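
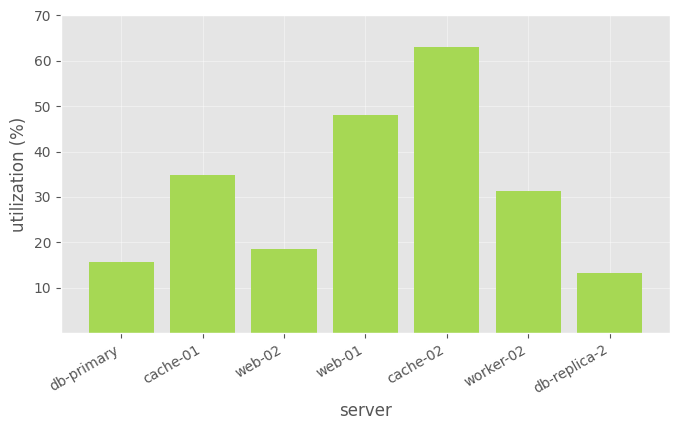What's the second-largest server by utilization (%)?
Top 3: cache-02 ≈ 60, web-01 ≈ 50, cache-01 ≈ 30.

web-01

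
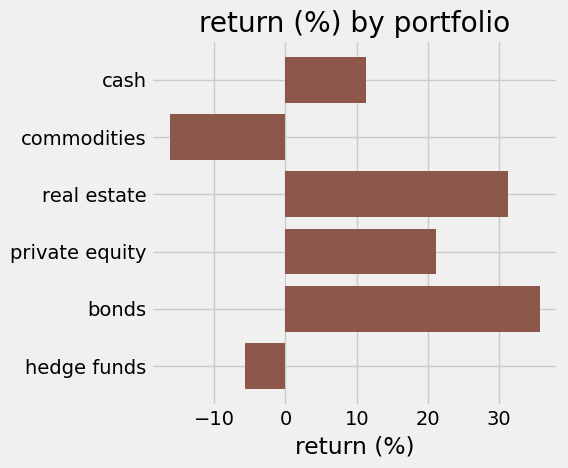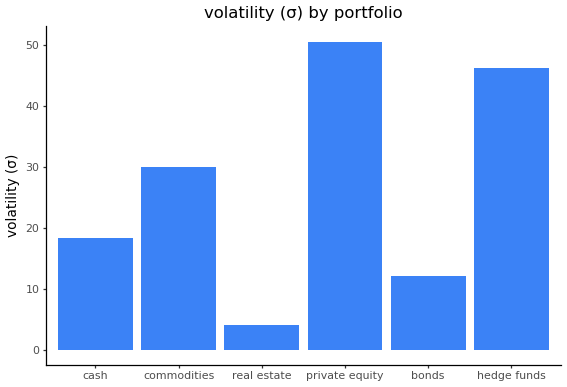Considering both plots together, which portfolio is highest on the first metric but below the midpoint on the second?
Chart 2 median volatility (σ) ≈ 25; below-median portfolios: cash, real estate, bonds. Among those, bonds has the highest return (%) (≈ 35).

bonds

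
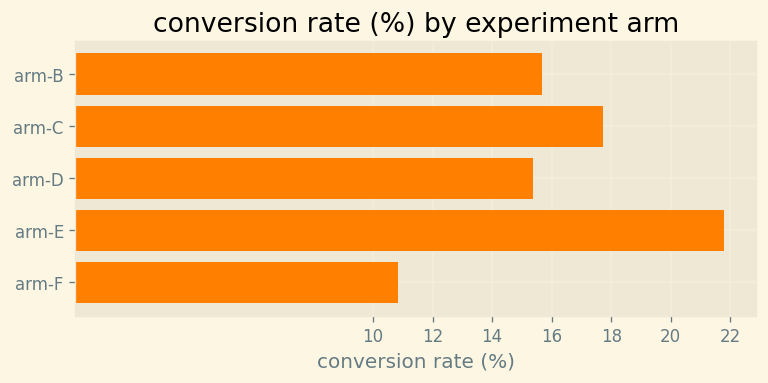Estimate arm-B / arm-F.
arm-B ≈ 16, arm-F ≈ 10; 16/10 ≈ 1.6.

≈ 1.6×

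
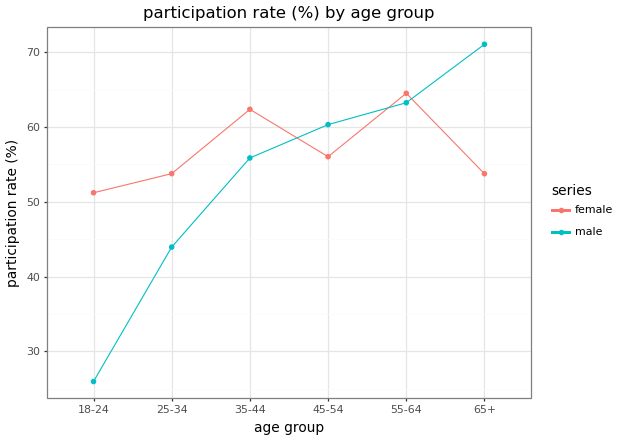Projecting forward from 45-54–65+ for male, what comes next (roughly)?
Last three: 60, 65, 70 → slope ≈ 5/step → next ≈ 75.

≈ 75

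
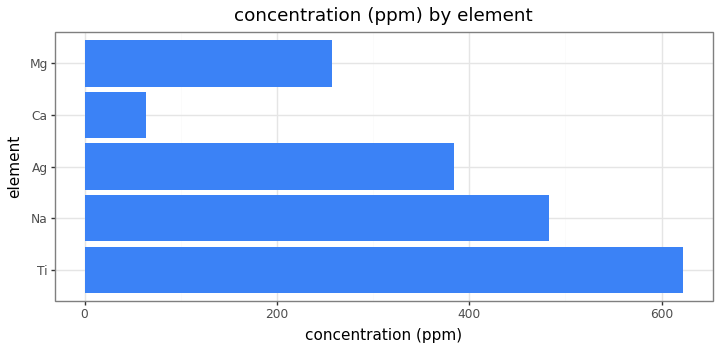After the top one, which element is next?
Top 3: Ti ≈ 600, Na ≈ 500, Ag ≈ 400.

Na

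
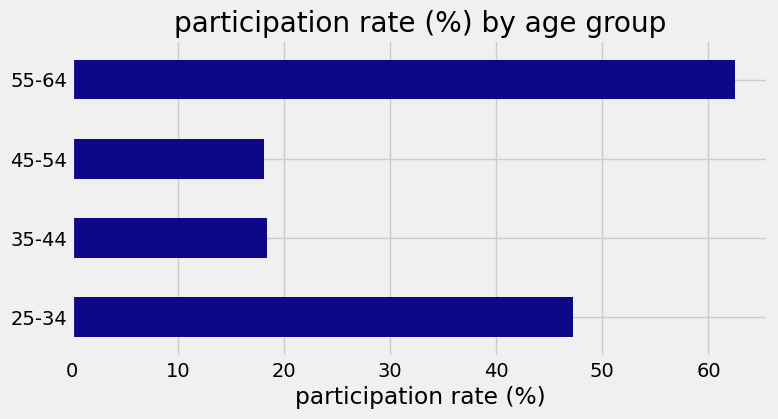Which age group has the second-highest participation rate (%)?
Top 3: 55-64 ≈ 60, 25-34 ≈ 50, 35-44 ≈ 20.

25-34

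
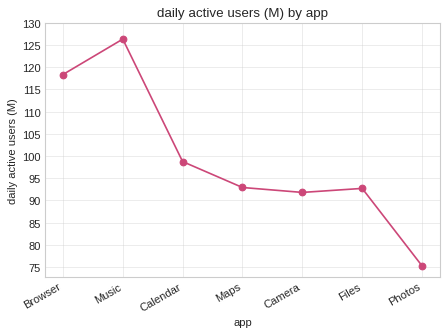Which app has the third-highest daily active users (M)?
Top 4: Music ≈ 125, Browser ≈ 120, Calendar ≈ 100, Maps ≈ 95.

Calendar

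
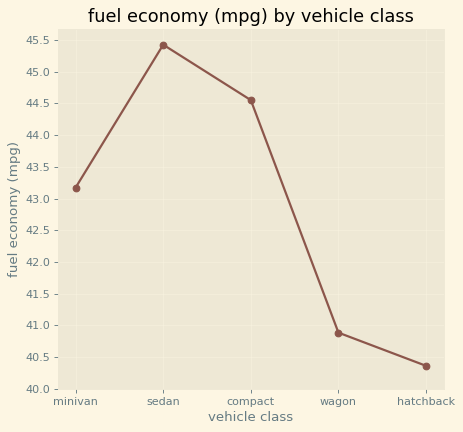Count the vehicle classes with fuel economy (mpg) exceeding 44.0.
Above 44.0: sedan, compact.

2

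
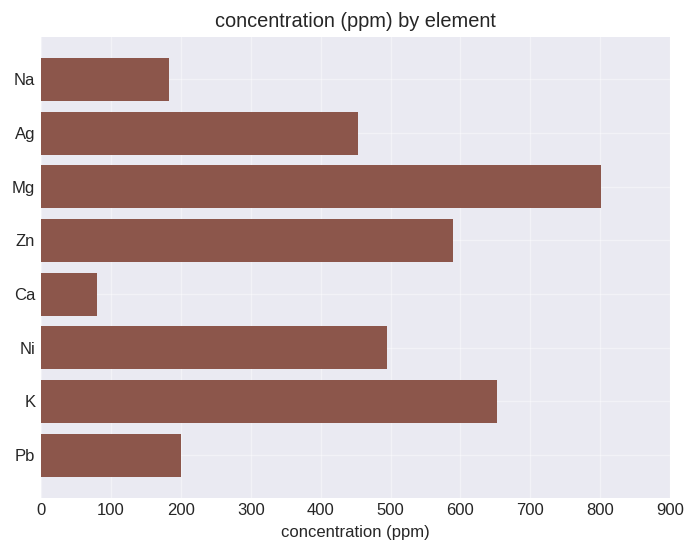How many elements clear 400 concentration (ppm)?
Above 400: Ag, Mg, Zn, Ni, K.

5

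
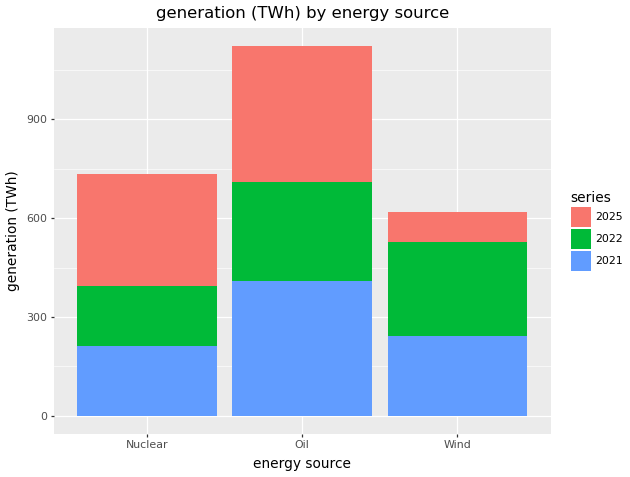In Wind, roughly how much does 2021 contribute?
≈ 200

2021 top ≈ 200, bottom ≈ 0; segment ≈ 200.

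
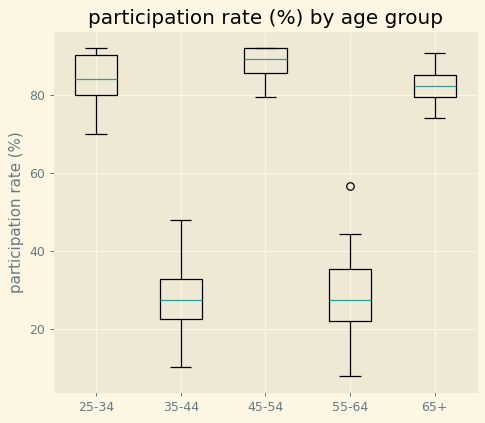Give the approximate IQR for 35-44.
Q3 ≈ 30, Q1 ≈ 20; IQR ≈ 10.

≈ 10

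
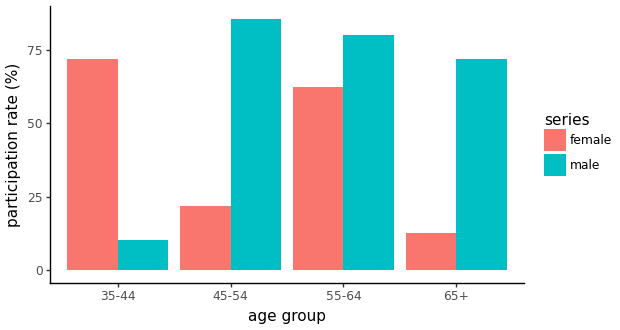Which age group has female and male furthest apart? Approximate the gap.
45-54, ≈ 70 %

45-54: female ≈ 20, male ≈ 90 → gap ≈ 70. Next-largest (35-44) is only ≈ 60.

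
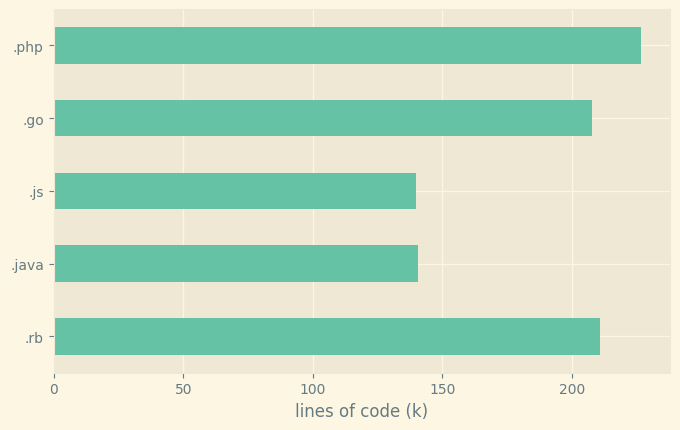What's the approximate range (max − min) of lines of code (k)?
≈ 80

Max .php ≈ 220, min .js ≈ 140; range ≈ 80.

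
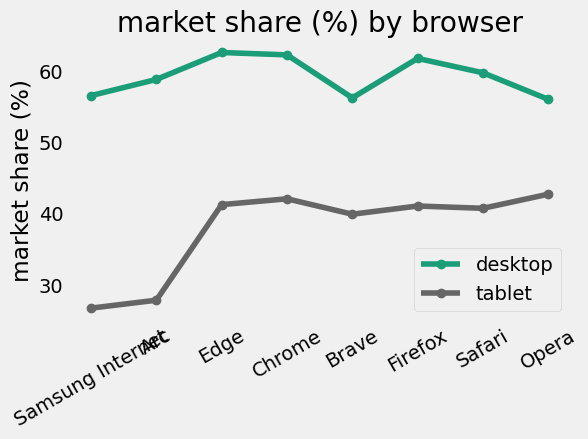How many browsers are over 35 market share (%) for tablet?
6

Above 35: Edge, Chrome, Brave, Firefox, Safari, Opera.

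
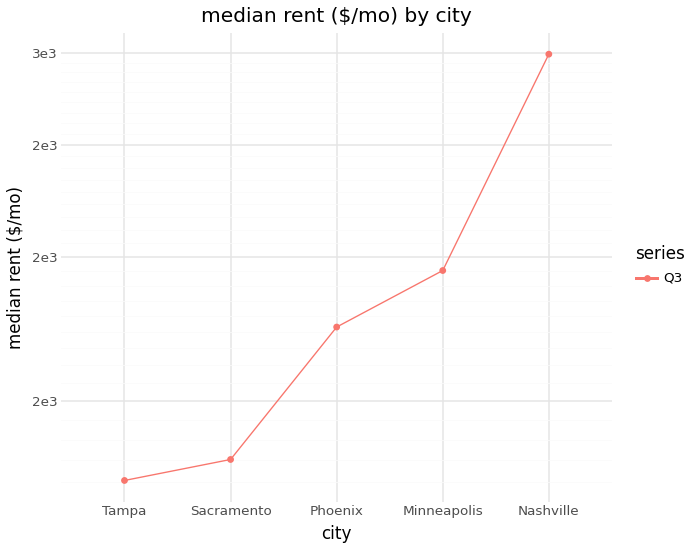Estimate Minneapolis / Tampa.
≈ 1.67×

Minneapolis ≈ 2000, Tampa ≈ 1200; 2000/1200 ≈ 1.67.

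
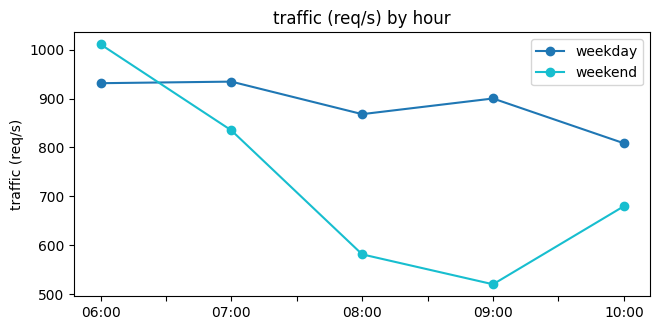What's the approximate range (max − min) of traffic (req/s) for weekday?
Max 07:00 ≈ 950, min 10:00 ≈ 800; range ≈ 150.

≈ 150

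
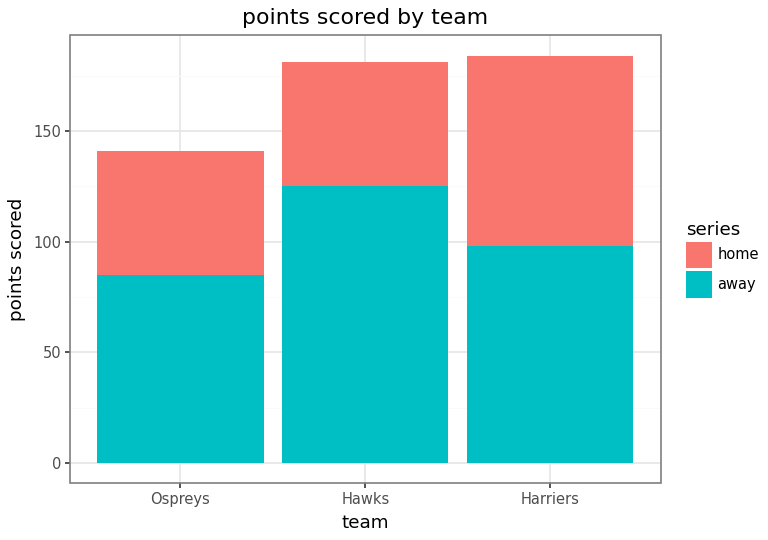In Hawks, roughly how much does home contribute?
home top ≈ 180, bottom ≈ 120; segment ≈ 60.

≈ 60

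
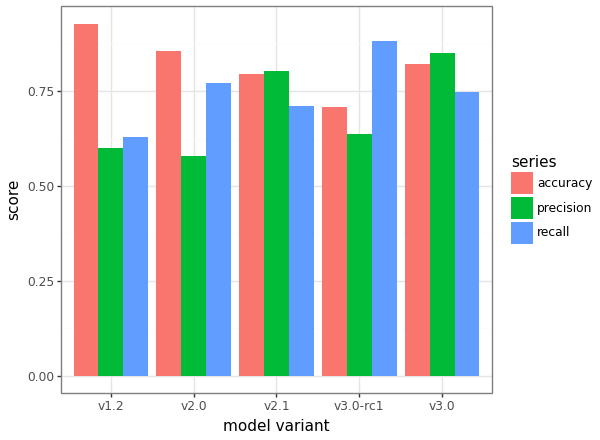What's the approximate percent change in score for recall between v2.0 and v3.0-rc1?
v2.0 ≈ 0.8, v3.0-rc1 ≈ 0.9; (0.9 − 0.8) / 0.8 ≈ +12.5%.

≈ +12.5%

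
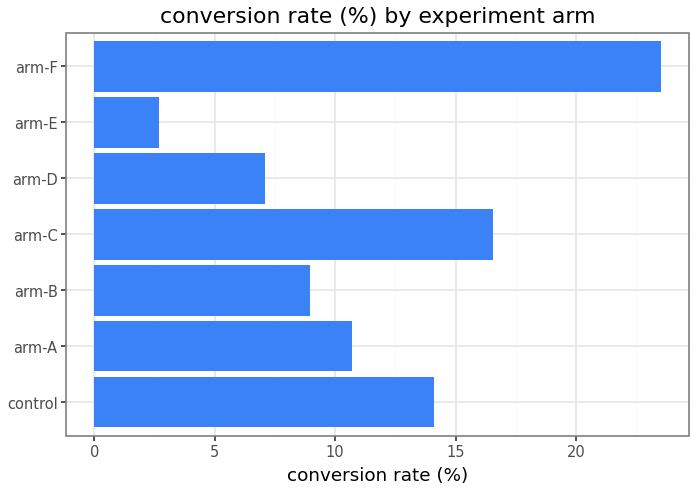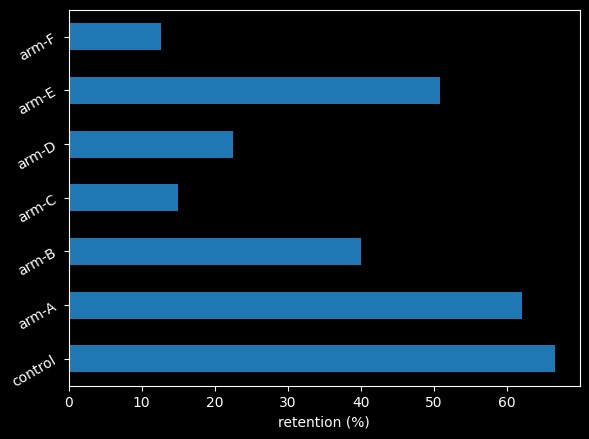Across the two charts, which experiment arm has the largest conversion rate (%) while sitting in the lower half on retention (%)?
Chart 2 median retention (%) ≈ 40; below-median experiment arms: arm-C, arm-D, arm-F. Among those, arm-F has the highest conversion rate (%) (≈ 25).

arm-F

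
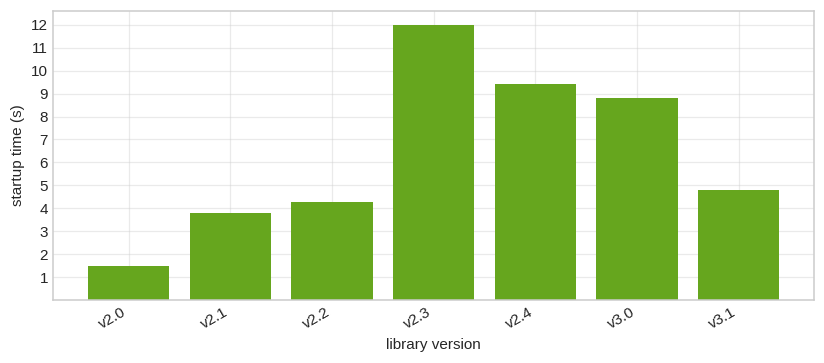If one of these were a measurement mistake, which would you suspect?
v2.3 ≈ 12; the rest sit between ≈ 1 and ≈ 9.

v2.3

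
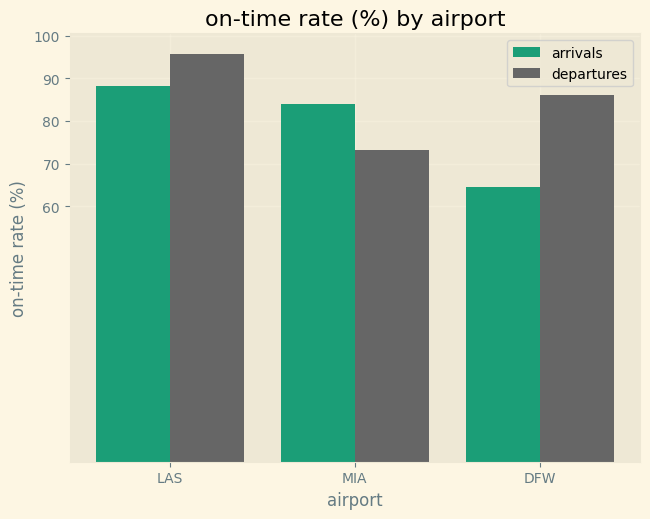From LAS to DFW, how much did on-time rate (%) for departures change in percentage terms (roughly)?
≈ -10%

LAS ≈ 100, DFW ≈ 90; (90 − 100) / 100 ≈ -10%.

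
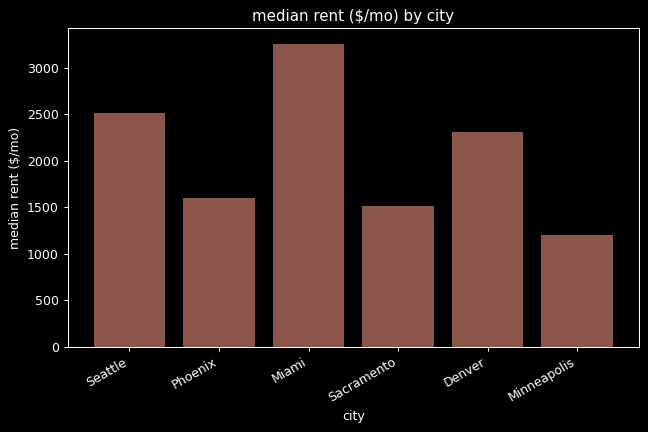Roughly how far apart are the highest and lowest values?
≈ 2500

Max Miami ≈ 3500, min Minneapolis ≈ 1000; range ≈ 2500.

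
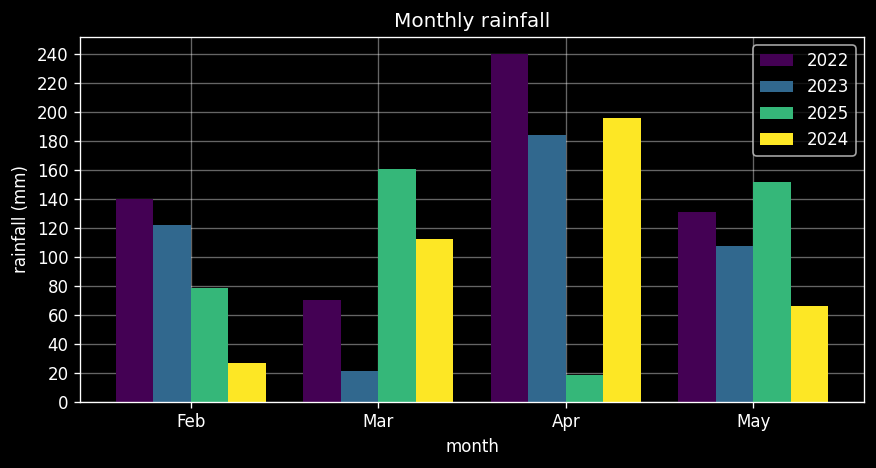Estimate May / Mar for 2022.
≈ 1.75×

May ≈ 140, Mar ≈ 80; 140/80 ≈ 1.75.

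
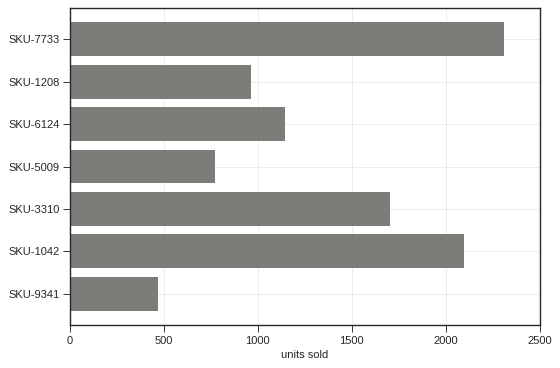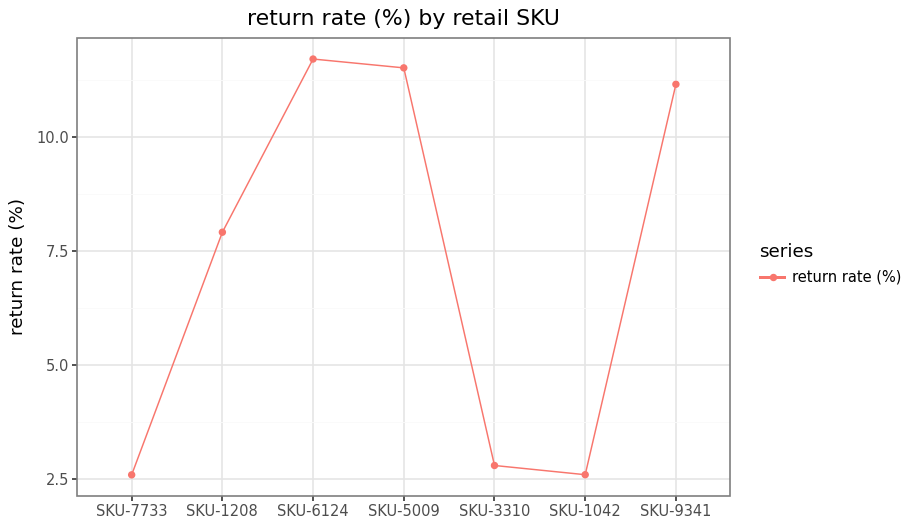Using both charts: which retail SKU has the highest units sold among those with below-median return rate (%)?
SKU-7733

Chart 2 median return rate (%) ≈ 8; below-median retail SKUs: SKU-7733, SKU-3310, SKU-1042. Among those, SKU-7733 has the highest units sold (≈ 2500).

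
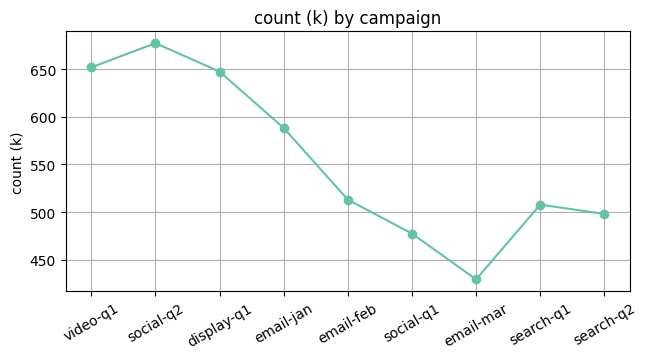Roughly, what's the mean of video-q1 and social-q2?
≈ 662

(650 + 675) / 2 ≈ 662.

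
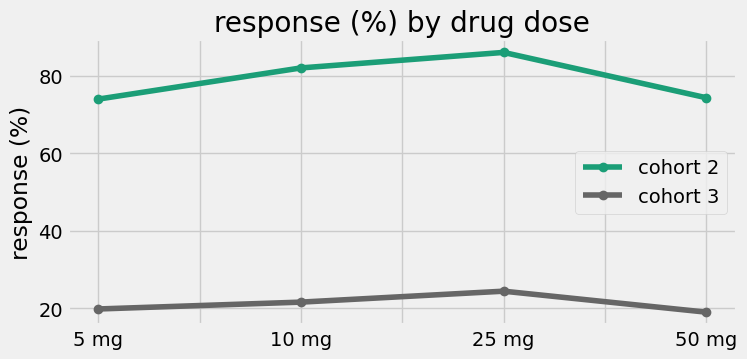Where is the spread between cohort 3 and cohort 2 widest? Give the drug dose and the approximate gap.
25 mg: cohort 3 ≈ 20, cohort 2 ≈ 90 → gap ≈ 70. Next-largest (10 mg) is only ≈ 60.

25 mg, ≈ 70 %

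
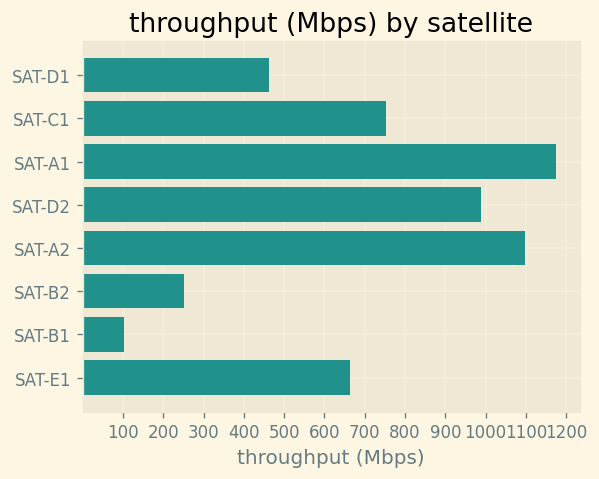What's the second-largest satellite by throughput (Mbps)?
SAT-A2

Top 3: SAT-A1 ≈ 1200, SAT-A2 ≈ 1100, SAT-D2 ≈ 1000.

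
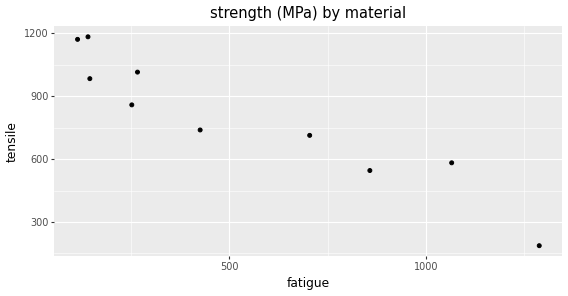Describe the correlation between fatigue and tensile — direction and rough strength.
Points are negatively correlated; strong (|r| ≈ 0.9).

negative, strong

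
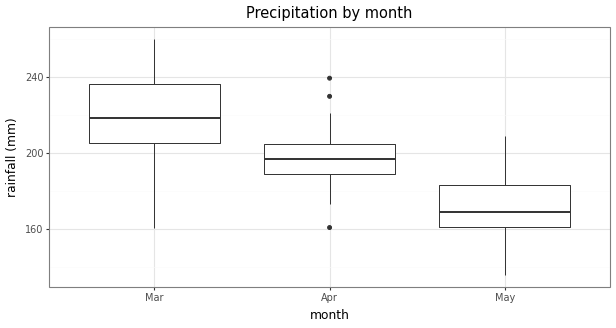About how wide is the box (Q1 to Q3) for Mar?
Q3 ≈ 235, Q1 ≈ 205; IQR ≈ 30.

≈ 30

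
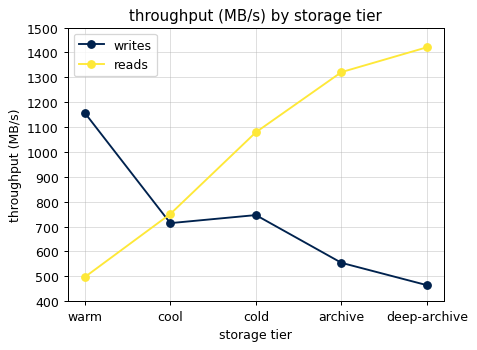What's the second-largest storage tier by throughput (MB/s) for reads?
archive

Top 3 for reads: deep-archive ≈ 1400, archive ≈ 1300, cold ≈ 1100.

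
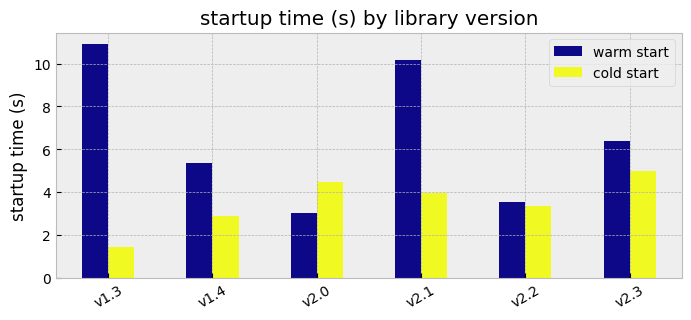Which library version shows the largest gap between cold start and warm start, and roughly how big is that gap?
v1.3: cold start ≈ 1, warm start ≈ 11 → gap ≈ 10. Next-largest (v2.1) is only ≈ 6.

v1.3, ≈ 10 s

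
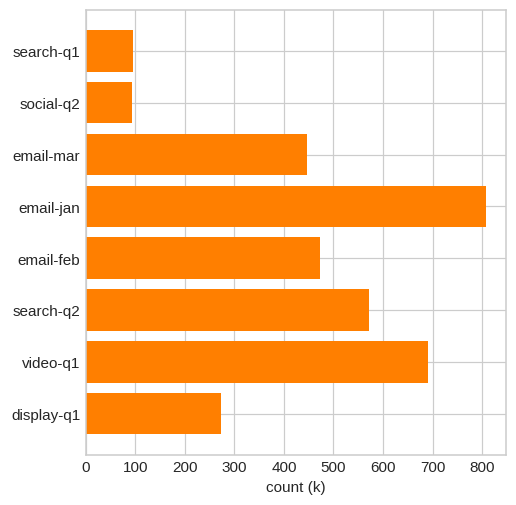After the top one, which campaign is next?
video-q1

Top 3: email-jan ≈ 800, video-q1 ≈ 700, search-q2 ≈ 600.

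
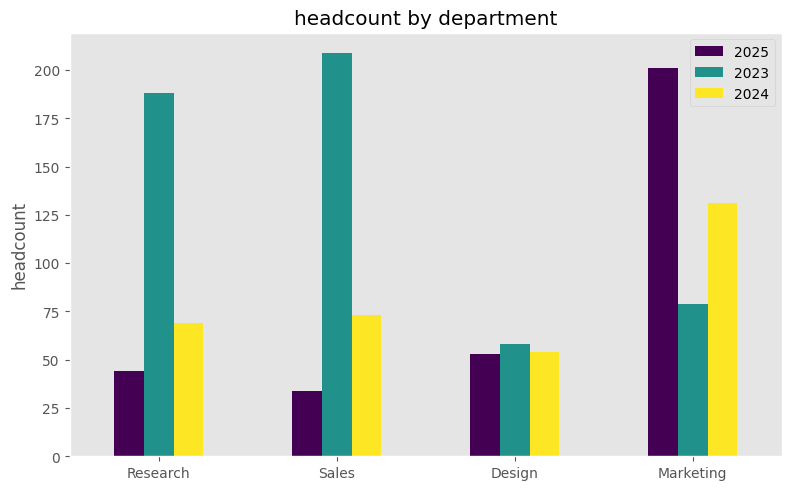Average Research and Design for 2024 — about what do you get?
(60 + 60) / 2 ≈ 60.

≈ 60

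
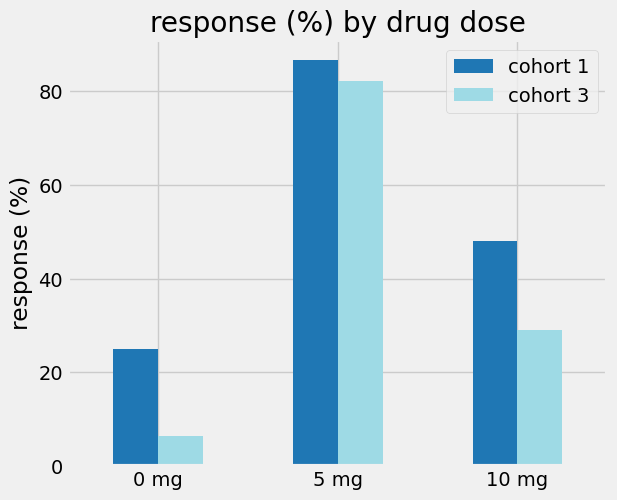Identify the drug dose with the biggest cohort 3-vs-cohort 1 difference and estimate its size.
10 mg: cohort 3 ≈ 30, cohort 1 ≈ 50 → gap ≈ 20. Next-largest (0 mg) is only ≈ 10.

10 mg, ≈ 20 %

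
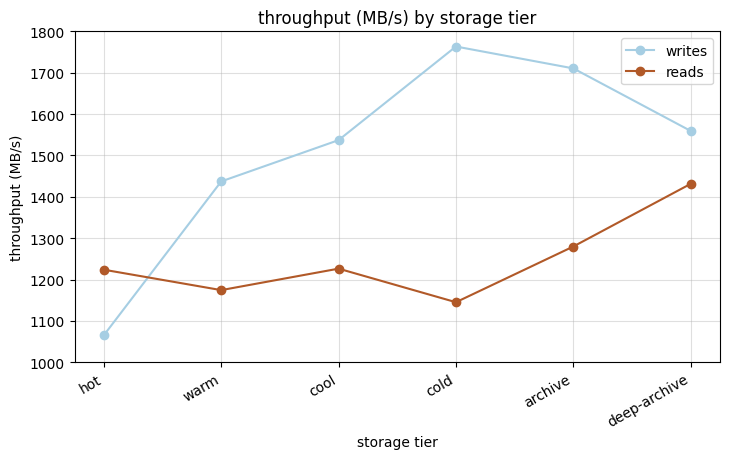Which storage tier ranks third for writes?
deep-archive

Top 4 for writes: cold ≈ 1800, archive ≈ 1700, deep-archive ≈ 1600, cool ≈ 1500.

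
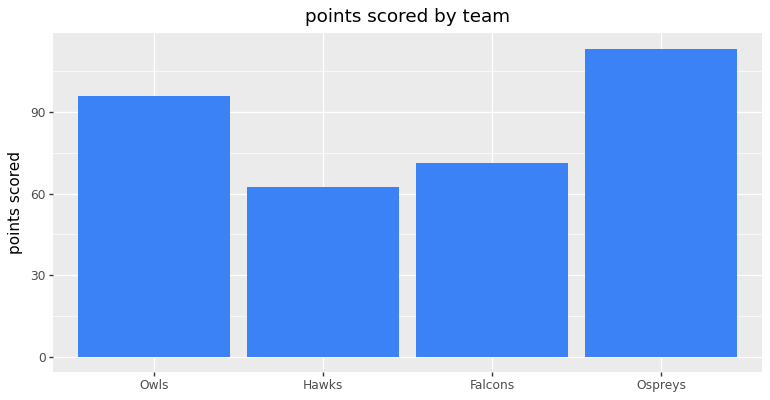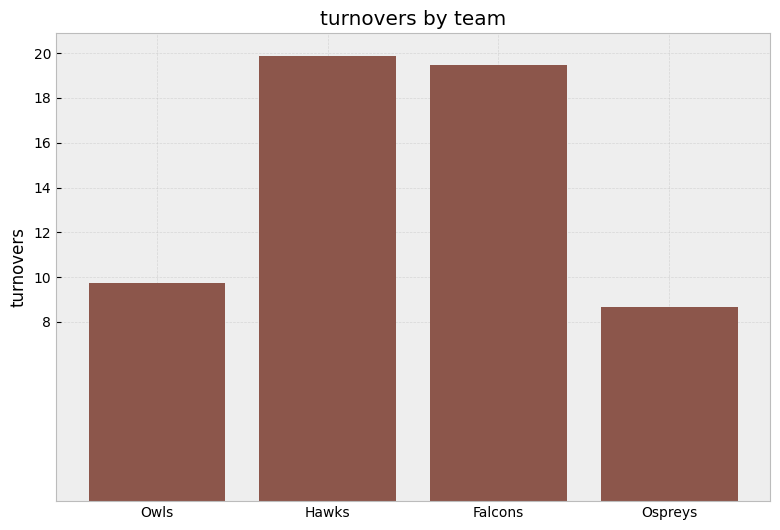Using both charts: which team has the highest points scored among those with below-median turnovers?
Chart 2 median turnovers ≈ 14; below-median teams: Owls, Ospreys. Among those, Ospreys has the highest points scored (≈ 120).

Ospreys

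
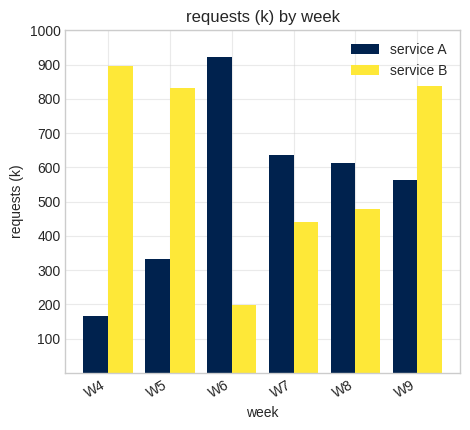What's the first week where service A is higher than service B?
W5: service A ≈ 300 vs service B ≈ 800 (not yet); W6: service A ≈ 900 vs service B ≈ 200 (first crossover).

W6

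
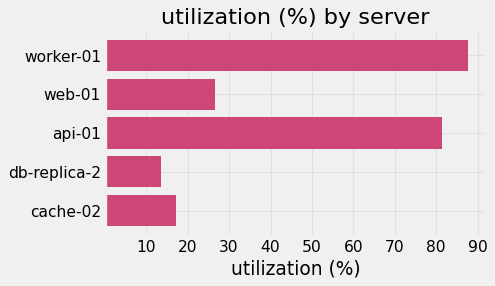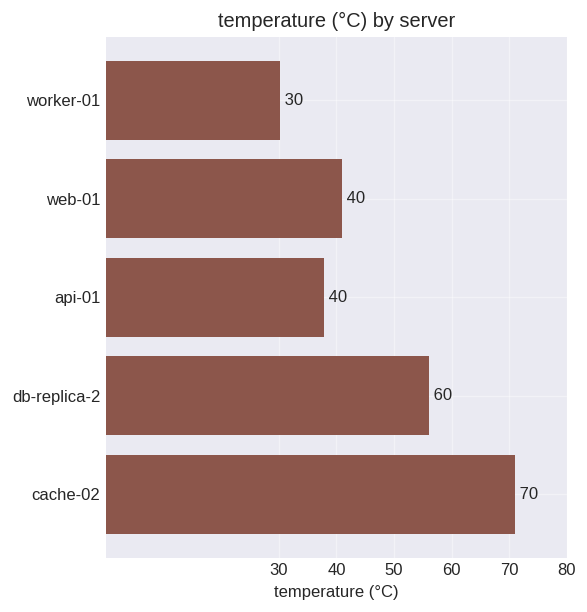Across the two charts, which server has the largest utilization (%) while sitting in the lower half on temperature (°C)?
Chart 2 median temperature (°C) ≈ 40; below-median servers: worker-01, api-01. Among those, worker-01 has the highest utilization (%) (≈ 90).

worker-01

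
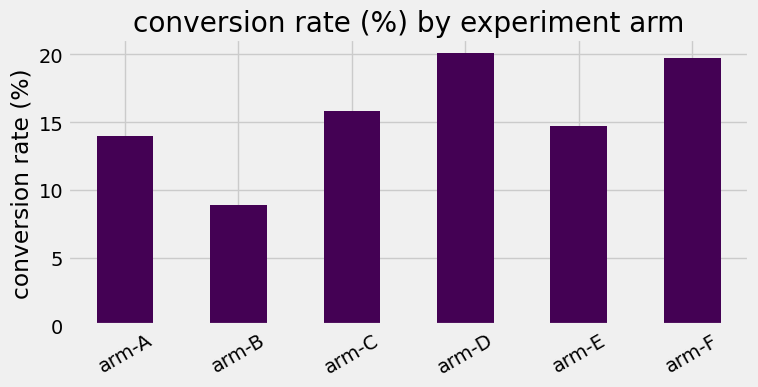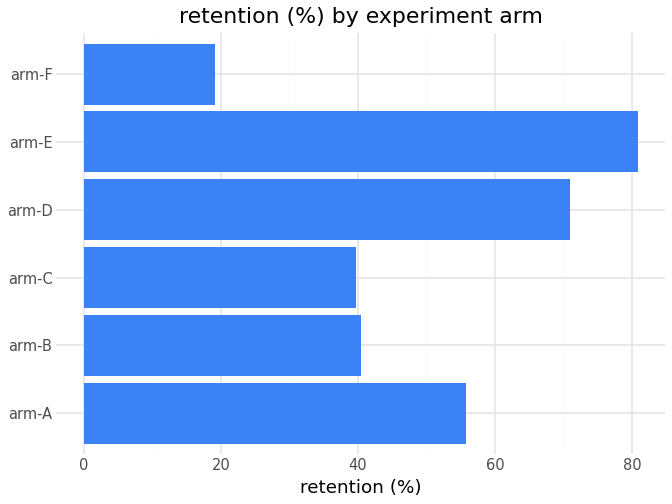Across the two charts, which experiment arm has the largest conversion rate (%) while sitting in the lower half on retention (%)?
arm-F

Chart 2 median retention (%) ≈ 50; below-median experiment arms: arm-B, arm-C, arm-F. Among those, arm-F has the highest conversion rate (%) (≈ 20).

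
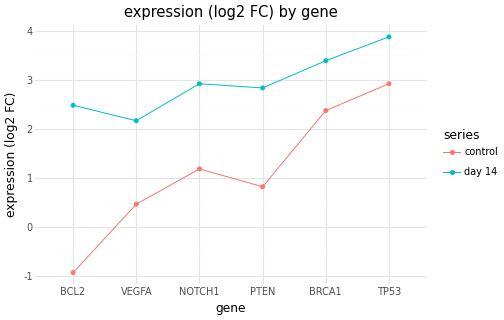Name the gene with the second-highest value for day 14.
BRCA1

Top 3 for day 14: TP53 ≈ 4.0, BRCA1 ≈ 3.5, NOTCH1 ≈ 3.0.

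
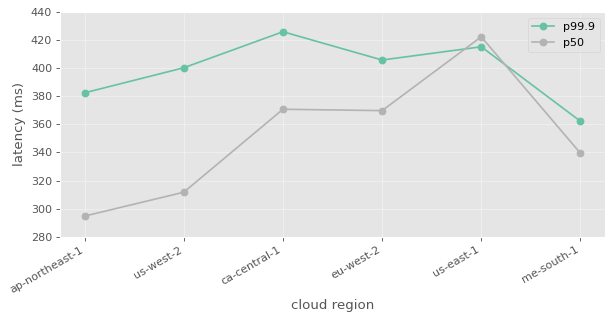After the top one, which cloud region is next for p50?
ca-central-1

Top 3 for p50: us-east-1 ≈ 420, ca-central-1 ≈ 380, eu-west-2 ≈ 360.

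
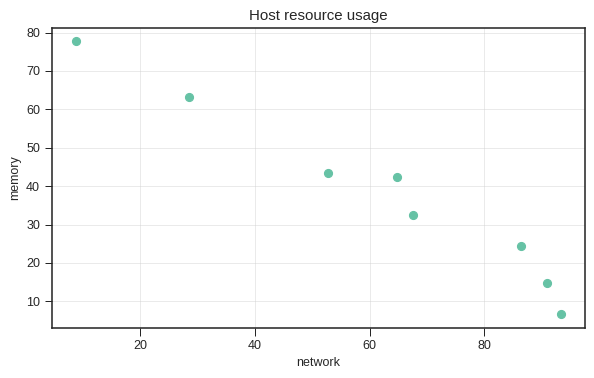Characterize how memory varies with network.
Points are negatively correlated; strong (|r| ≈ 1.0).

negative, strong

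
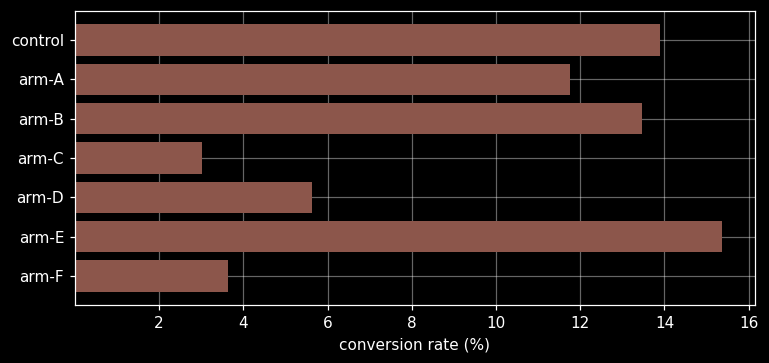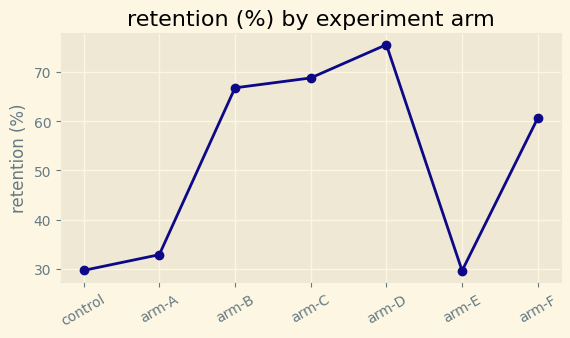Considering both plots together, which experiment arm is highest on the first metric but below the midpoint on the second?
Chart 2 median retention (%) ≈ 60; below-median experiment arms: control, arm-A, arm-E. Among those, arm-E has the highest conversion rate (%) (≈ 16).

arm-E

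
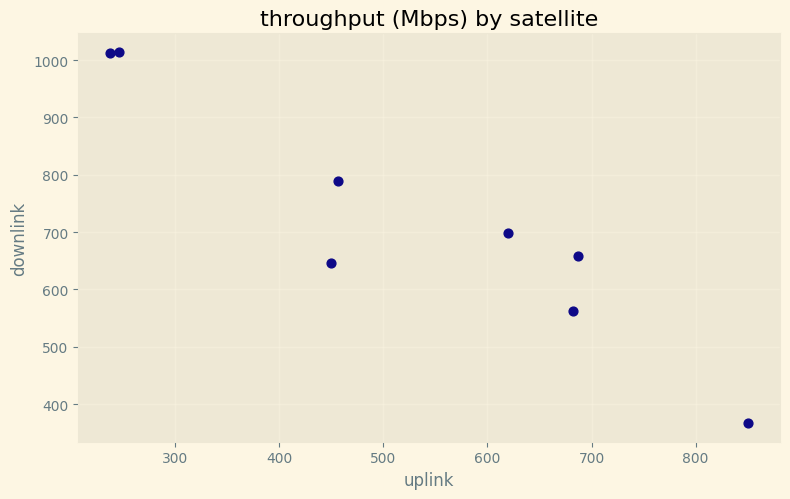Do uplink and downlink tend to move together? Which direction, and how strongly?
negative, strong

Points are negatively correlated; strong (|r| ≈ 0.9).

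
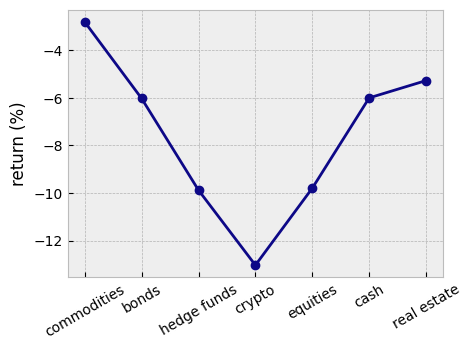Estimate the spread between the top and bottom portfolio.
Max commodities ≈ -3, min crypto ≈ -13; range ≈ 10.

≈ 10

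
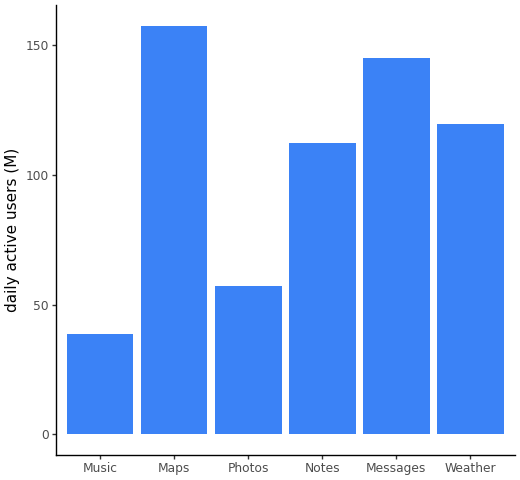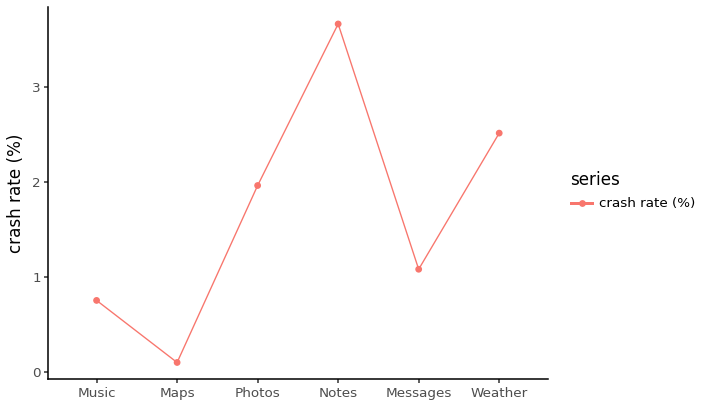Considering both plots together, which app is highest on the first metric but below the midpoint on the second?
Maps

Chart 2 median crash rate (%) ≈ 1.5; below-median apps: Music, Maps, Messages. Among those, Maps has the highest daily active users (M) (≈ 160).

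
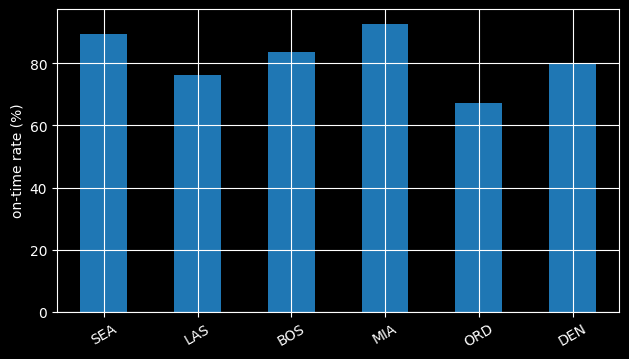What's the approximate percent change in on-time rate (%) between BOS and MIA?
≈ +12.5%

BOS ≈ 80, MIA ≈ 90; (90 − 80) / 80 ≈ +12.5%.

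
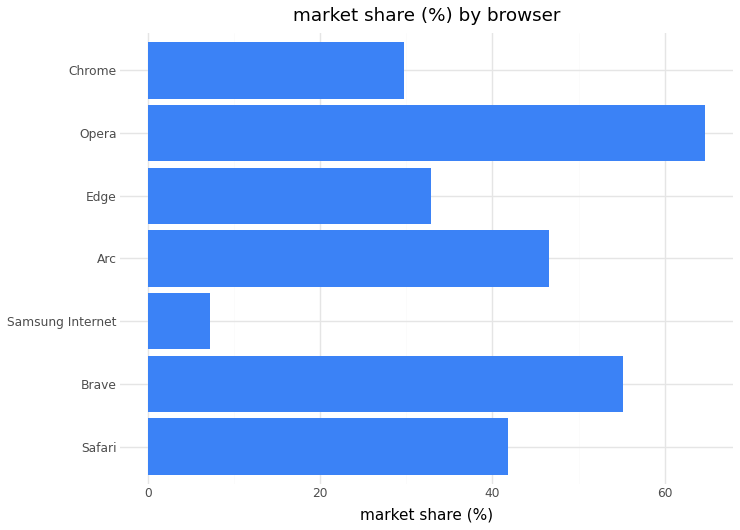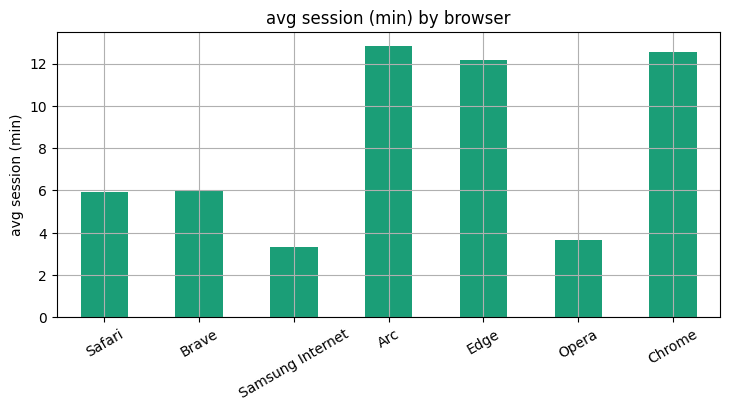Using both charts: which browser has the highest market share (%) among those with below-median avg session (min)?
Chart 2 median avg session (min) ≈ 6; below-median browsers: Safari, Samsung Internet, Opera. Among those, Opera has the highest market share (%) (≈ 60).

Opera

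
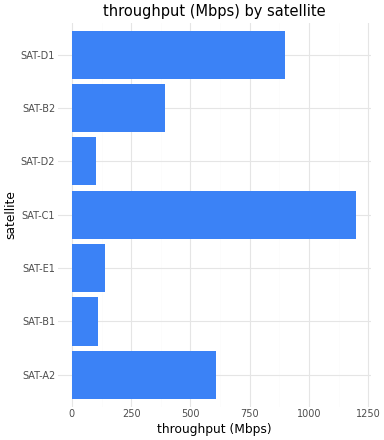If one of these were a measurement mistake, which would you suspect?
SAT-C1 ≈ 1200; the rest sit between ≈ 100 and ≈ 900.

SAT-C1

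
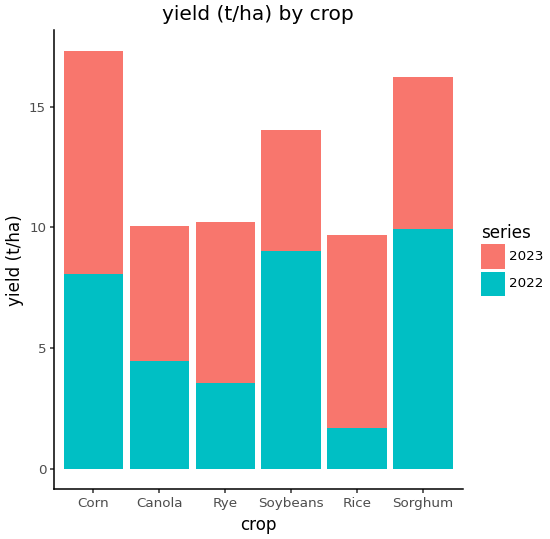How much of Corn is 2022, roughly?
2022 top ≈ 8, bottom ≈ 0; segment ≈ 8.

≈ 8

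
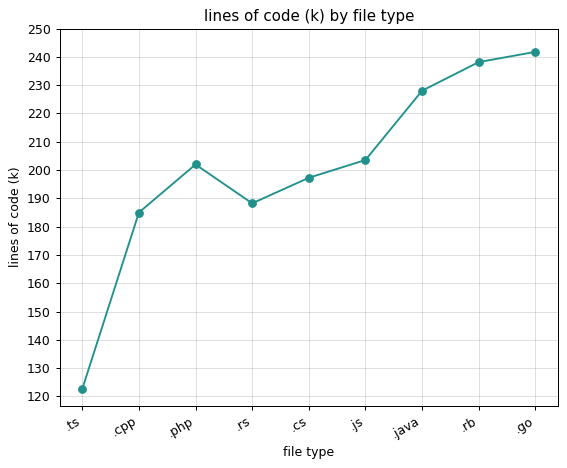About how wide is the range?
Max .go ≈ 240, min .ts ≈ 120; range ≈ 120.

≈ 120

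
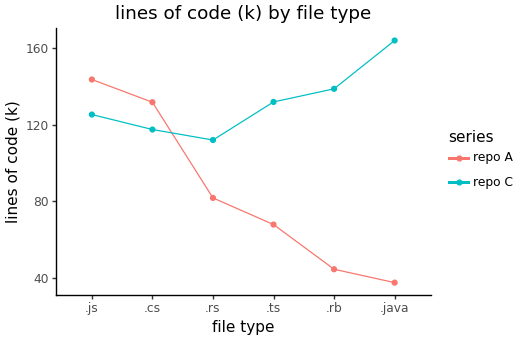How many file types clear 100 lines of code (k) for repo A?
Above 100: .js, .cs.

2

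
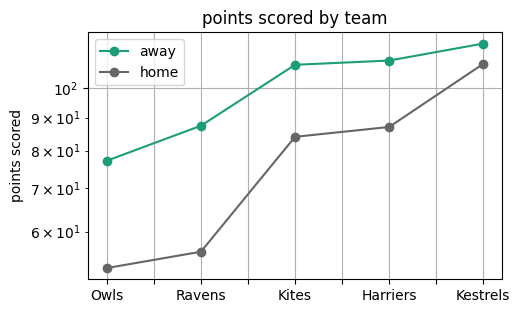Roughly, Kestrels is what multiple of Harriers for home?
≈ 1.22×

Kestrels ≈ 110, Harriers ≈ 90; 110/90 ≈ 1.22.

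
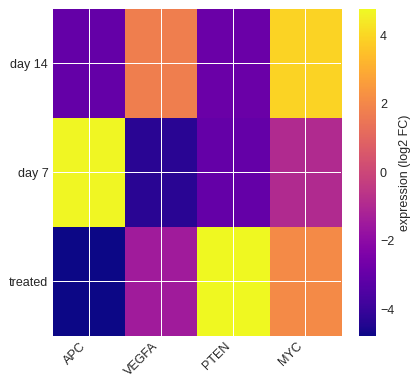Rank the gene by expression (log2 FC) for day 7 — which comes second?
Top 3 for day 7: APC ≈ 5, MYC ≈ -1, PTEN ≈ -3.

MYC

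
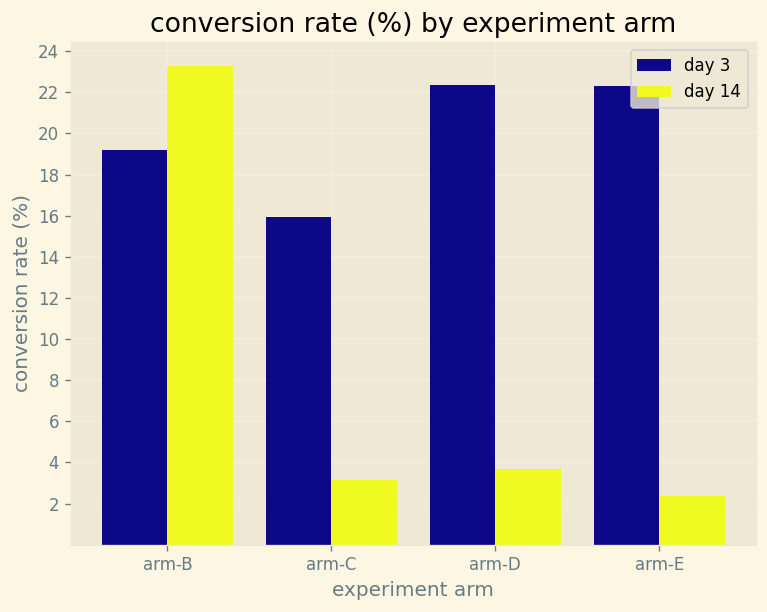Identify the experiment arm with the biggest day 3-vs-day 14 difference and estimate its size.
arm-E, ≈ 20 %

arm-E: day 3 ≈ 22, day 14 ≈ 2 → gap ≈ 20. Next-largest (arm-D) is only ≈ 18.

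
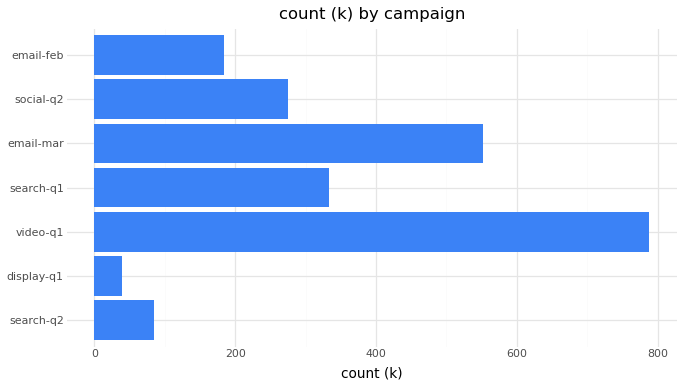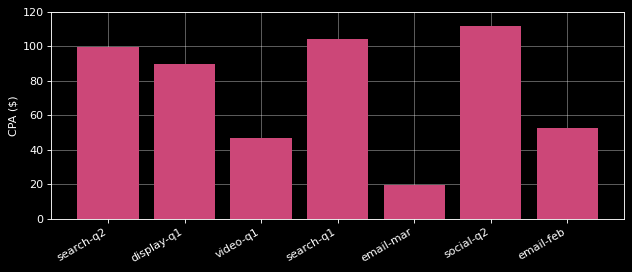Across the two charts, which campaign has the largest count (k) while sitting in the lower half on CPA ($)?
Chart 2 median CPA ($) ≈ 100; below-median campaigns: video-q1, email-mar, email-feb. Among those, video-q1 has the highest count (k) (≈ 800).

video-q1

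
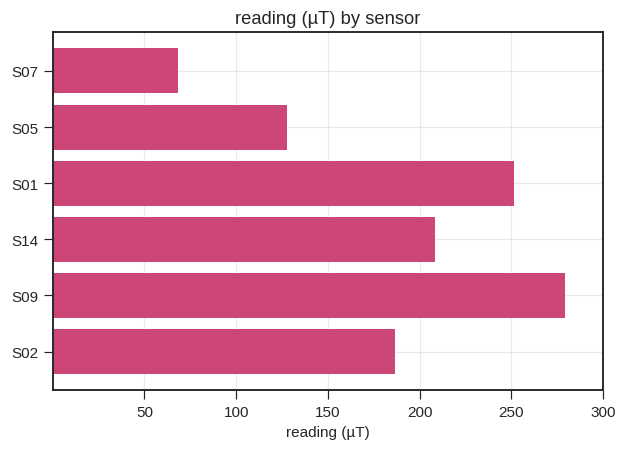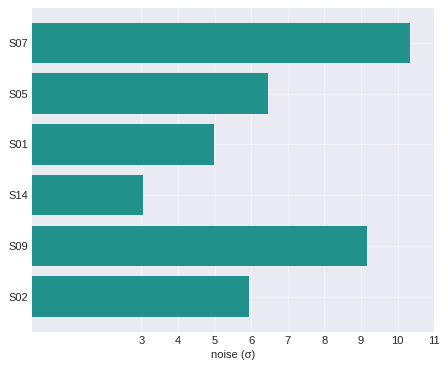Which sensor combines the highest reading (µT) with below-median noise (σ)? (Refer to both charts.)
Chart 2 median noise (σ) ≈ 6; below-median sensors: S01, S14, S02. Among those, S01 has the highest reading (µT) (≈ 250).

S01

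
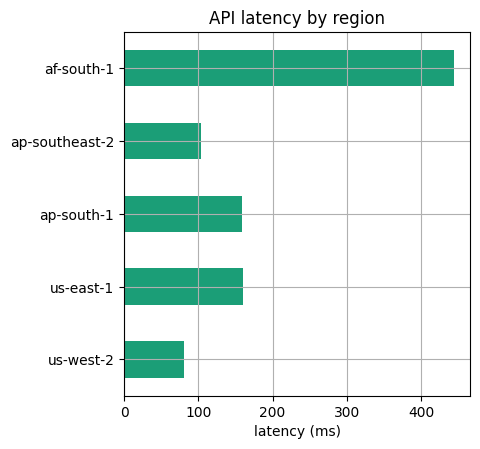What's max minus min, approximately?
Max af-south-1 ≈ 450, min us-west-2 ≈ 100; range ≈ 350.

≈ 350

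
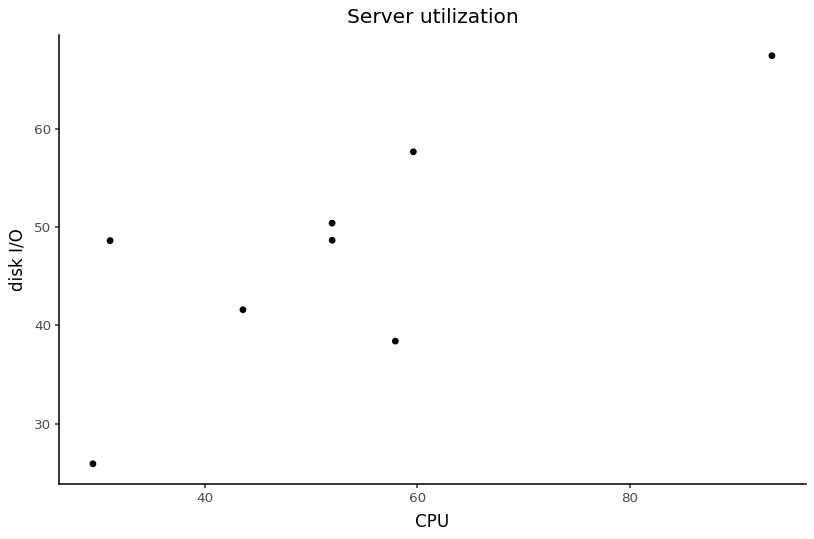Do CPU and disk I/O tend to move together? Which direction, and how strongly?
positive, strong

Points are positively correlated; strong (|r| ≈ 0.8).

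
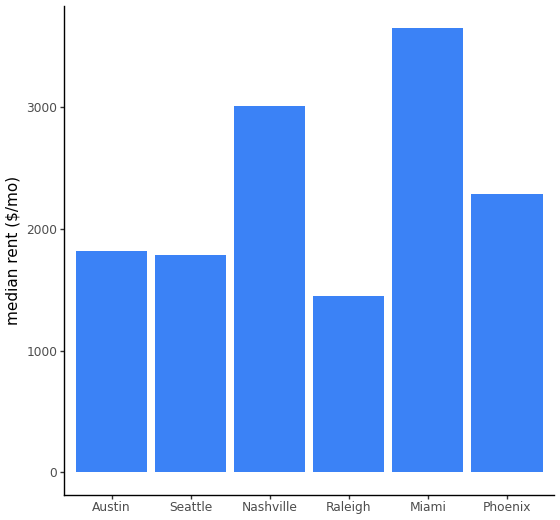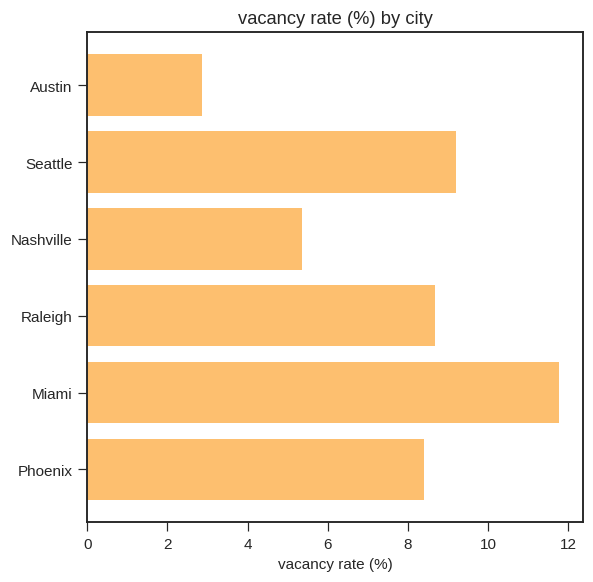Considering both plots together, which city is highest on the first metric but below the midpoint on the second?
Nashville

Chart 2 median vacancy rate (%) ≈ 8; below-median cities: Austin, Nashville, Phoenix. Among those, Nashville has the highest median rent ($/mo) (≈ 3000).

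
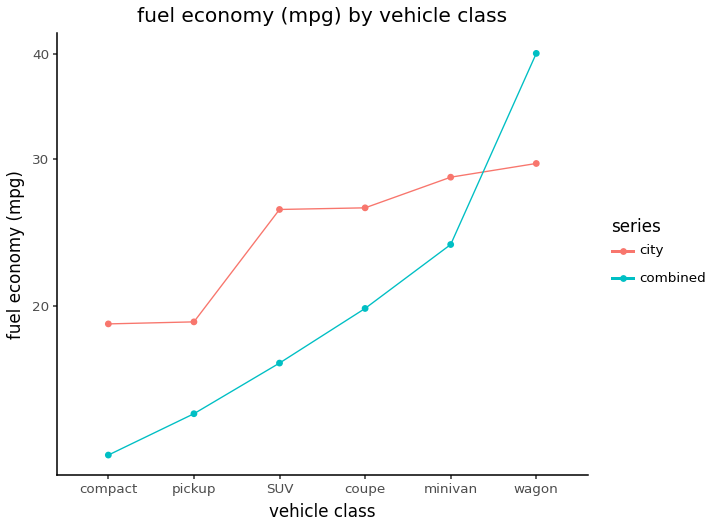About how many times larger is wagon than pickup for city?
≈ 1.5×

wagon ≈ 30, pickup ≈ 20; 30/20 ≈ 1.5.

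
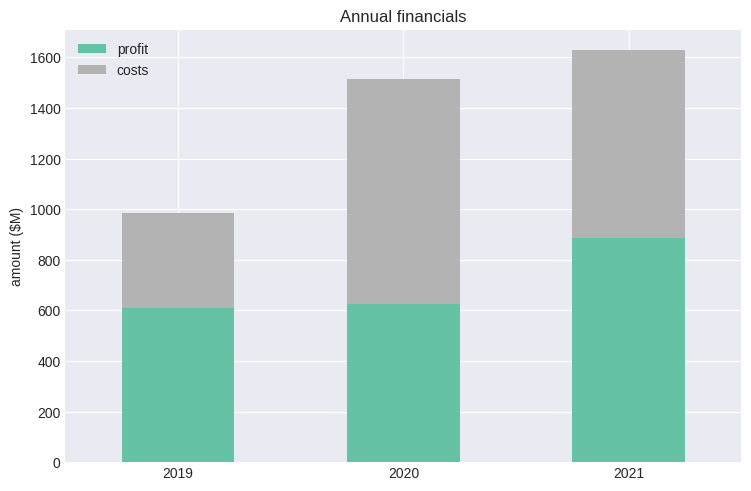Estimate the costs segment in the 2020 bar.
costs top ≈ 1600, bottom ≈ 600; segment ≈ 1000.

≈ 1000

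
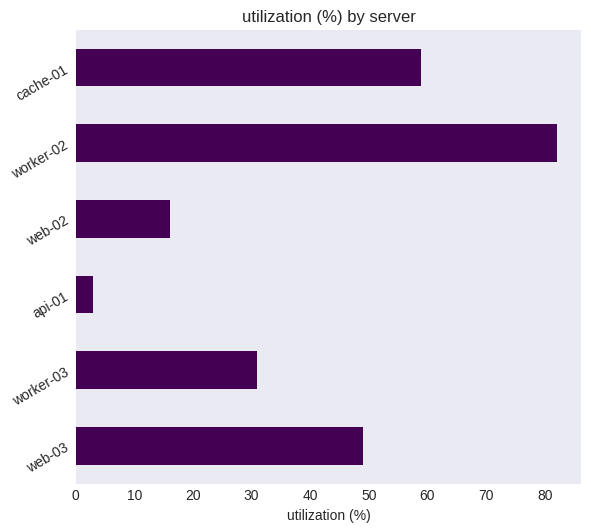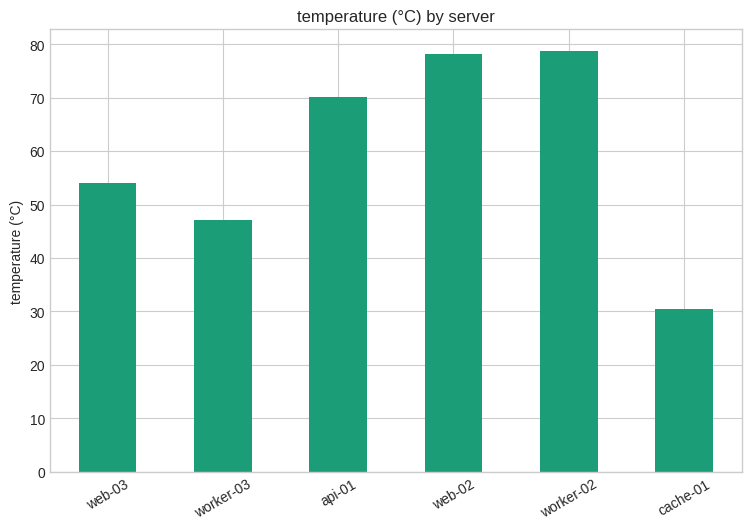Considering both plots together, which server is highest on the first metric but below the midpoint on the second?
Chart 2 median temperature (°C) ≈ 60; below-median servers: web-03, worker-03, cache-01. Among those, cache-01 has the highest utilization (%) (≈ 60).

cache-01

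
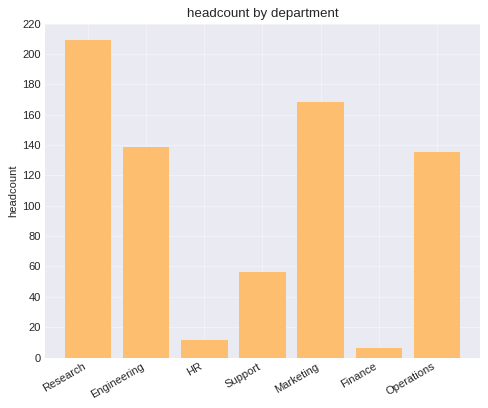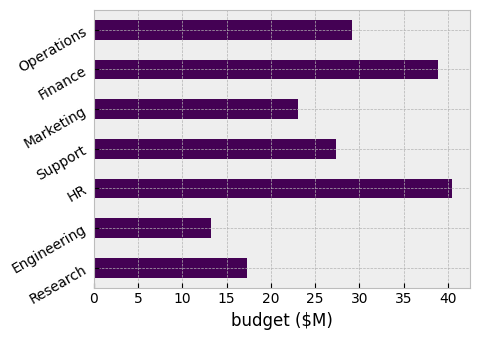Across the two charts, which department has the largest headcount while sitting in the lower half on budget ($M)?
Chart 2 median budget ($M) ≈ 25; below-median departments: Research, Engineering, Marketing. Among those, Research has the highest headcount (≈ 200).

Research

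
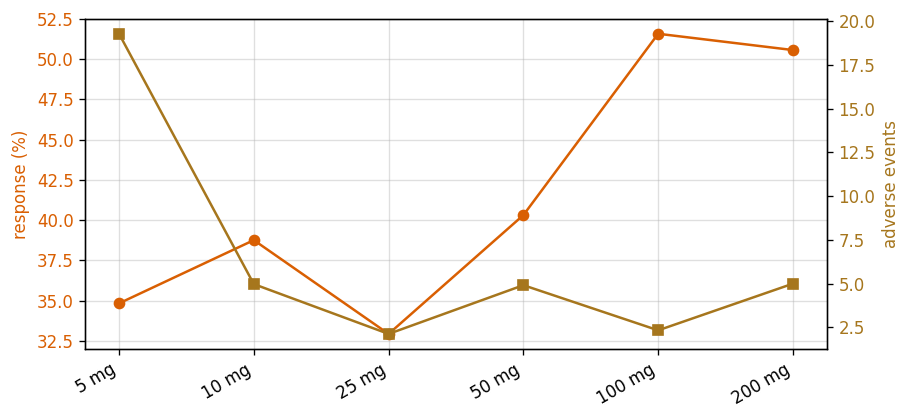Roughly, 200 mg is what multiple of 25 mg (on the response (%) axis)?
200 mg ≈ 50, 25 mg ≈ 32; 50/32 ≈ 1.56.

≈ 1.56×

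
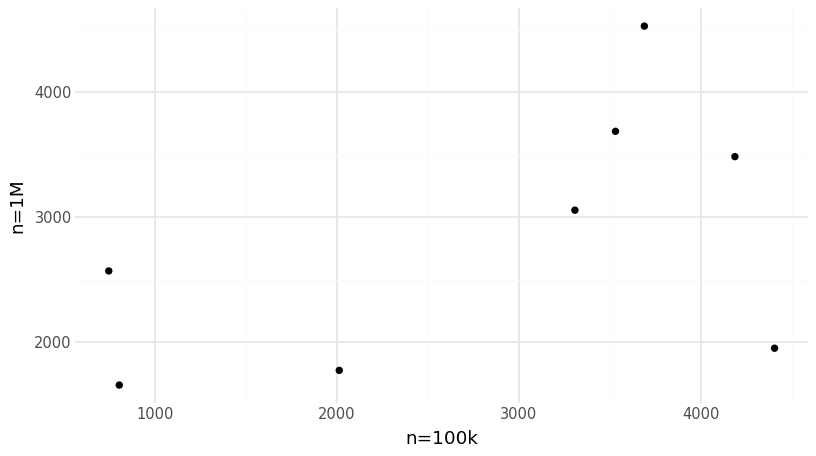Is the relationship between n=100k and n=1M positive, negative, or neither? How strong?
positive, moderate

Points are positively correlated; moderate (|r| ≈ 0.5).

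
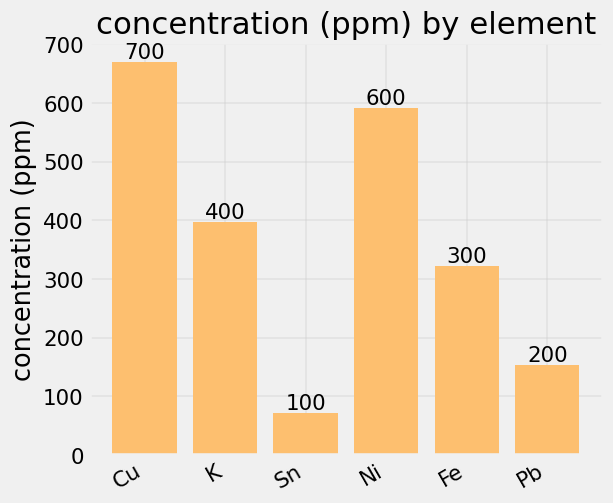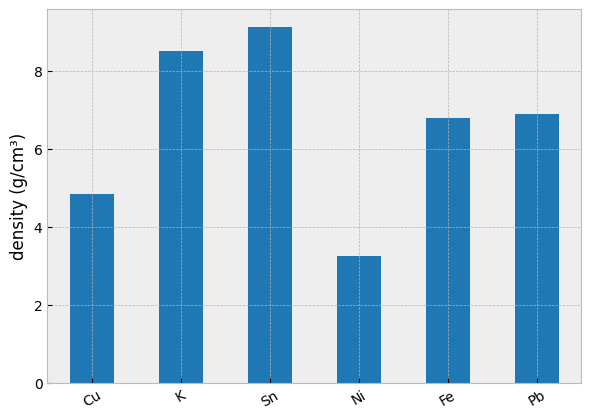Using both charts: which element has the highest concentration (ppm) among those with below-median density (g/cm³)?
Cu

Chart 2 median density (g/cm³) ≈ 7; below-median elements: Cu, Ni, Fe. Among those, Cu has the highest concentration (ppm) (≈ 700).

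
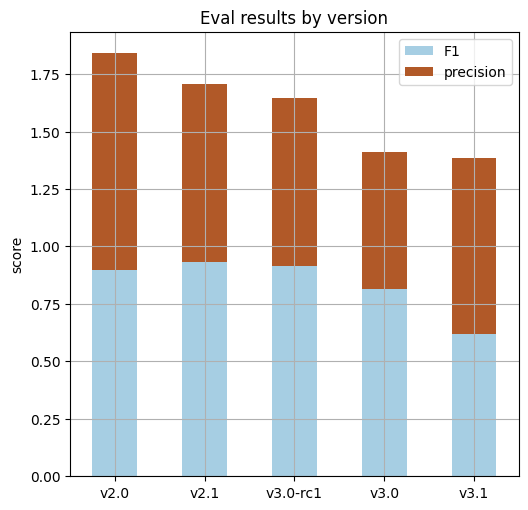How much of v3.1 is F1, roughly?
≈ 0.6

F1 top ≈ 0.6, bottom ≈ 0.0; segment ≈ 0.6.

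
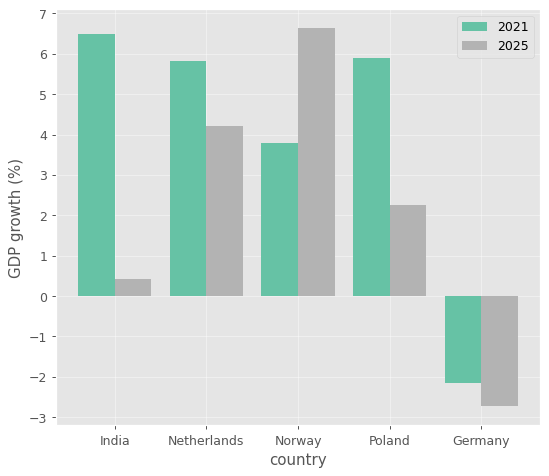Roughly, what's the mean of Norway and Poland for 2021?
≈ 5

(4 + 6) / 2 ≈ 5.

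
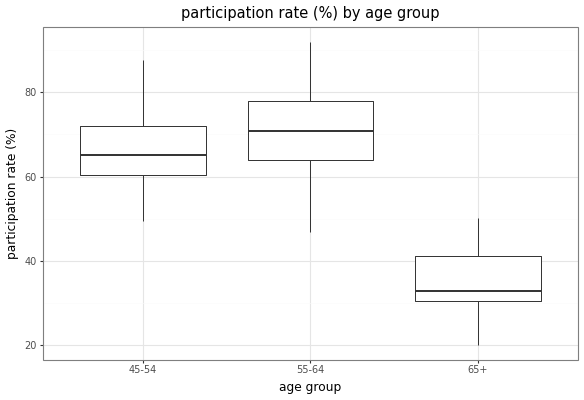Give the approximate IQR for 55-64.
Q3 ≈ 80, Q1 ≈ 65; IQR ≈ 15.

≈ 15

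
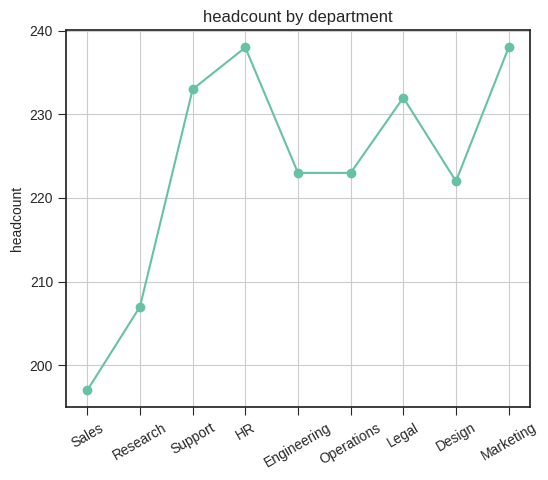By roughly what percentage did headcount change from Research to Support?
≈ +14.6%

Research ≈ 205, Support ≈ 235; (235 − 205) / 205 ≈ +14.6%.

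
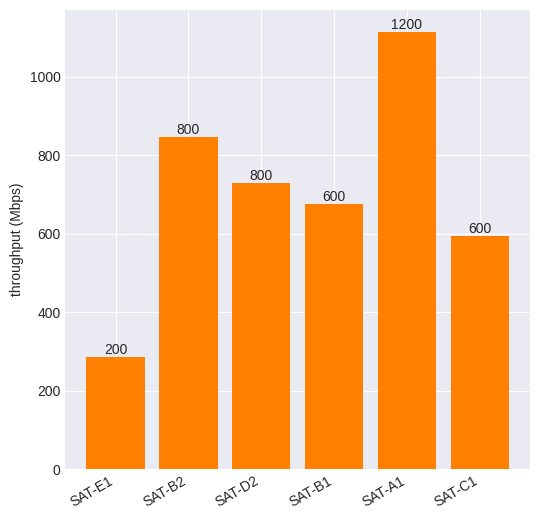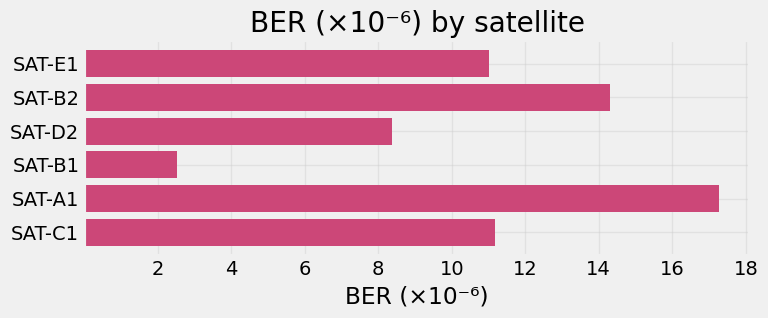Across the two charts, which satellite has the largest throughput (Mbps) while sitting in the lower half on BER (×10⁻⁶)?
SAT-D2

Chart 2 median BER (×10⁻⁶) ≈ 12; below-median satellites: SAT-E1, SAT-D2, SAT-B1. Among those, SAT-D2 has the highest throughput (Mbps) (≈ 800).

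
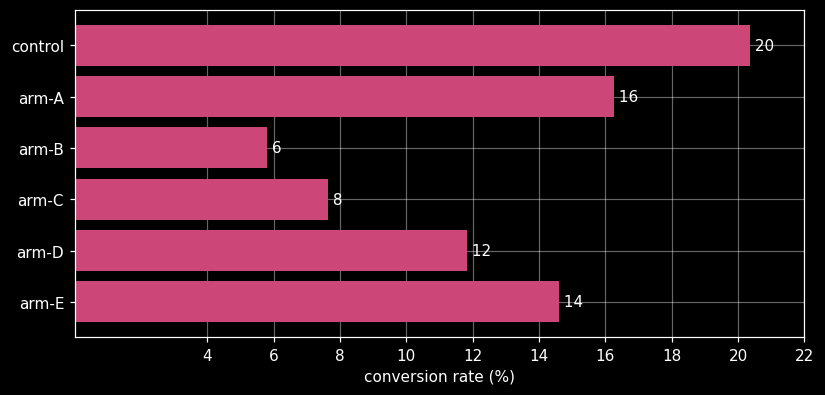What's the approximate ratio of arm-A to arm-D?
≈ 1.33×

arm-A ≈ 16, arm-D ≈ 12; 16/12 ≈ 1.33.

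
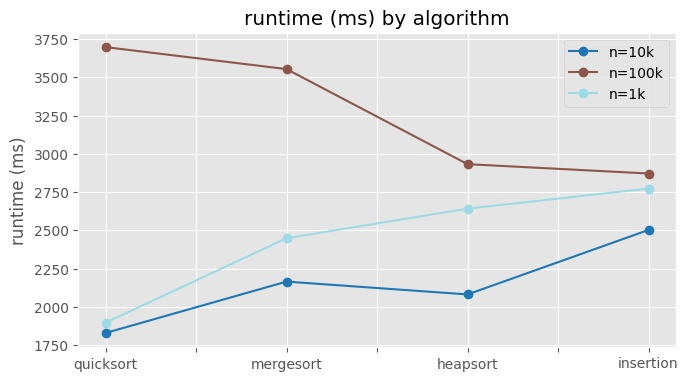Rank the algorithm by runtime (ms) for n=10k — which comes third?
Top 4 for n=10k: insertion ≈ 2600, mergesort ≈ 2200, heapsort ≈ 2000, quicksort ≈ 1800.

heapsort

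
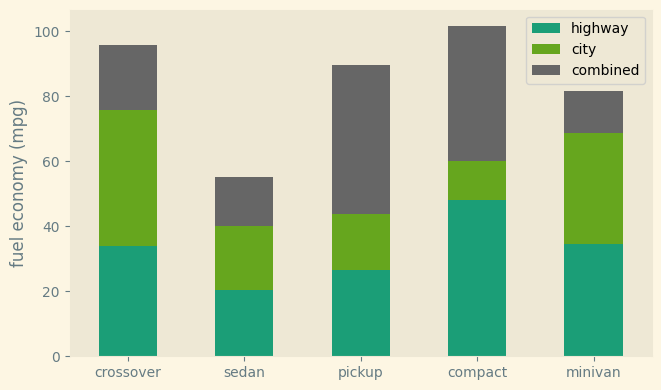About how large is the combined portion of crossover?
combined top ≈ 100, bottom ≈ 80; segment ≈ 20.

≈ 20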